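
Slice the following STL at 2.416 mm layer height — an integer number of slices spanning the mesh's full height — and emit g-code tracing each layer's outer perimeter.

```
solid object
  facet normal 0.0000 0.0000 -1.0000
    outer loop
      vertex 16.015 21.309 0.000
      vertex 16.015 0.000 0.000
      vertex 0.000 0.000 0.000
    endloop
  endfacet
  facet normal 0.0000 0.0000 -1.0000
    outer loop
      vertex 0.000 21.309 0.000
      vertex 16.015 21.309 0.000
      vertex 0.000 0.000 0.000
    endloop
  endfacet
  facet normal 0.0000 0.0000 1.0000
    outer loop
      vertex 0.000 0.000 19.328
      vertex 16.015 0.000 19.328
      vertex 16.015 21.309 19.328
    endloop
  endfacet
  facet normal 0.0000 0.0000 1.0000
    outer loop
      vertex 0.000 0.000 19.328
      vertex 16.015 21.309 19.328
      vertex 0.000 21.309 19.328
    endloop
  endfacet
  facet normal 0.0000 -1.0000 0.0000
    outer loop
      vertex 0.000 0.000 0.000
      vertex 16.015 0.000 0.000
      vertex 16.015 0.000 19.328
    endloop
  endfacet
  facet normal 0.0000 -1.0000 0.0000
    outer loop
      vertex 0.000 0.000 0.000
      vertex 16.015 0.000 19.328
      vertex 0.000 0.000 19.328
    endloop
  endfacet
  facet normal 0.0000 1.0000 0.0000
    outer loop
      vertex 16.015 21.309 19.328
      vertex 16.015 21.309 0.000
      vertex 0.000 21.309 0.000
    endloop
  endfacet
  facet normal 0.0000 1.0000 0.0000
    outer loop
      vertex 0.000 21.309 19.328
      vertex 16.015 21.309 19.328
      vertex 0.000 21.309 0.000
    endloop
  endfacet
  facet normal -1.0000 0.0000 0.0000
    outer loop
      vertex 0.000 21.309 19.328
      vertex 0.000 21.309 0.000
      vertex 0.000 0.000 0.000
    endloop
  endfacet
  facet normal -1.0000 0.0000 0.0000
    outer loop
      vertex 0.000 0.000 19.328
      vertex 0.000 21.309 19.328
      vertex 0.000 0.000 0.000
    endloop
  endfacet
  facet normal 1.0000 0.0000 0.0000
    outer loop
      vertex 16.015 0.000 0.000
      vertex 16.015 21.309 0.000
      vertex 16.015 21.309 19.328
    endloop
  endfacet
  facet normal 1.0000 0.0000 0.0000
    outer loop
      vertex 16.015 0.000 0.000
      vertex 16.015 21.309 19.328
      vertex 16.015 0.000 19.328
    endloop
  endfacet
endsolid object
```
; perimeter-only toolpath
G21 ; units = mm
G90 ; absolute positioning
G28 ; home
; layer 1
G0 Z2.416
G0 X0.000 Y0.000
G1 X16.015 Y0.000
G1 X16.015 Y21.309
G1 X0.000 Y21.309
G1 X0.000 Y0.000
; layer 2
G0 Z4.832
G0 X0.000 Y0.000
G1 X16.015 Y0.000
G1 X16.015 Y21.309
G1 X0.000 Y21.309
G1 X0.000 Y0.000
; layer 3
G0 Z7.248
G0 X0.000 Y0.000
G1 X16.015 Y0.000
G1 X16.015 Y21.309
G1 X0.000 Y21.309
G1 X0.000 Y0.000
; layer 4
G0 Z9.664
G0 X0.000 Y0.000
G1 X16.015 Y0.000
G1 X16.015 Y21.309
G1 X0.000 Y21.309
G1 X0.000 Y0.000
; layer 5
G0 Z12.080
G0 X0.000 Y0.000
G1 X16.015 Y0.000
G1 X16.015 Y21.309
G1 X0.000 Y21.309
G1 X0.000 Y0.000
; layer 6
G0 Z14.496
G0 X0.000 Y0.000
G1 X16.015 Y0.000
G1 X16.015 Y21.309
G1 X0.000 Y21.309
G1 X0.000 Y0.000
; layer 7
G0 Z16.912
G0 X0.000 Y0.000
G1 X16.015 Y0.000
G1 X16.015 Y21.309
G1 X0.000 Y21.309
G1 X0.000 Y0.000
; layer 8
G0 Z19.328
G0 X0.000 Y0.000
G1 X16.015 Y0.000
G1 X16.015 Y21.309
G1 X0.000 Y21.309
G1 X0.000 Y0.000
M2 ; end

The solid is a rectangular box, roughly 16 × 21.3 mm footprint and 19.3 mm tall. Slicing at Δz = 2.416 mm — 8 equal slices spanning the solid's height, so layer i sits at z = i·h/8 — gives 8 non-empty perimeters. Each is a 4-segment closed polygon; G0 lifts to the layer z and rapids to the start vertex, then G1 traces the edges.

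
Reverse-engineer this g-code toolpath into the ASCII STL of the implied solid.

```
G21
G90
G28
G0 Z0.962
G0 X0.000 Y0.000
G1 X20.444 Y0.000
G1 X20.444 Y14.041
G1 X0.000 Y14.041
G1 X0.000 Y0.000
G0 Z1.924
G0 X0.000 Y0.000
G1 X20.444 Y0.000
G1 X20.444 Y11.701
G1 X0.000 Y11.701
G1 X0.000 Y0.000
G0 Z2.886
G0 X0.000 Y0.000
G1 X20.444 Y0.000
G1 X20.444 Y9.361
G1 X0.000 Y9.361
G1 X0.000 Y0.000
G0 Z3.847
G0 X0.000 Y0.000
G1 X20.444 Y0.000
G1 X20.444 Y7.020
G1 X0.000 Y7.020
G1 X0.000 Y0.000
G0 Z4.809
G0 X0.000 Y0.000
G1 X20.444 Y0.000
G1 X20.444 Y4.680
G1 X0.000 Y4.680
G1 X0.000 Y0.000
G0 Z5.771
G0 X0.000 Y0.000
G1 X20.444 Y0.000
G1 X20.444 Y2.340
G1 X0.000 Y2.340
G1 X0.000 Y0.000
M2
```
solid part
  facet normal 0.0000 0.0000 -1.0000
    outer loop
      vertex 20.444 16.381 0.000
      vertex 20.444 0.000 0.000
      vertex 0.000 0.000 0.000
    endloop
  endfacet
  facet normal 0.0000 0.0000 -1.0000
    outer loop
      vertex 0.000 16.381 0.000
      vertex 20.444 16.381 0.000
      vertex 0.000 0.000 0.000
    endloop
  endfacet
  facet normal 0.0000 -1.0000 0.0000
    outer loop
      vertex 0.000 0.000 0.000
      vertex 20.444 0.000 0.000
      vertex 20.444 0.000 6.733
    endloop
  endfacet
  facet normal 0.0000 -1.0000 0.0000
    outer loop
      vertex 0.000 0.000 0.000
      vertex 20.444 0.000 6.733
      vertex 0.000 0.000 6.733
    endloop
  endfacet
  facet normal 0.0000 0.3802 0.9249
    outer loop
      vertex 0.000 0.000 6.733
      vertex 20.444 0.000 6.733
      vertex 20.444 16.381 0.000
    endloop
  endfacet
  facet normal 0.0000 0.3802 0.9249
    outer loop
      vertex 0.000 0.000 6.733
      vertex 20.444 16.381 0.000
      vertex 0.000 16.381 0.000
    endloop
  endfacet
  facet normal -1.0000 0.0000 0.0000
    outer loop
      vertex 0.000 0.000 6.733
      vertex 0.000 16.381 0.000
      vertex 0.000 0.000 0.000
    endloop
  endfacet
  facet normal 1.0000 0.0000 0.0000
    outer loop
      vertex 20.444 0.000 0.000
      vertex 20.444 16.381 0.000
      vertex 20.444 0.000 6.733
    endloop
  endfacet
endsolid part

The G0 Z moves step by Δz≈0.962 mm. The G1 loops shrink linearly with z, so the solid tapers from its base footprint up to z≈6.73. Closing with a flat bottom cap and the tapered top and triangulating gives 8 facets — a wedge (ramp): 20.4 × 16.4 mm base, rising to 6.73 mm along the y=0 edge and sloping linearly to z=0 at y=16.4.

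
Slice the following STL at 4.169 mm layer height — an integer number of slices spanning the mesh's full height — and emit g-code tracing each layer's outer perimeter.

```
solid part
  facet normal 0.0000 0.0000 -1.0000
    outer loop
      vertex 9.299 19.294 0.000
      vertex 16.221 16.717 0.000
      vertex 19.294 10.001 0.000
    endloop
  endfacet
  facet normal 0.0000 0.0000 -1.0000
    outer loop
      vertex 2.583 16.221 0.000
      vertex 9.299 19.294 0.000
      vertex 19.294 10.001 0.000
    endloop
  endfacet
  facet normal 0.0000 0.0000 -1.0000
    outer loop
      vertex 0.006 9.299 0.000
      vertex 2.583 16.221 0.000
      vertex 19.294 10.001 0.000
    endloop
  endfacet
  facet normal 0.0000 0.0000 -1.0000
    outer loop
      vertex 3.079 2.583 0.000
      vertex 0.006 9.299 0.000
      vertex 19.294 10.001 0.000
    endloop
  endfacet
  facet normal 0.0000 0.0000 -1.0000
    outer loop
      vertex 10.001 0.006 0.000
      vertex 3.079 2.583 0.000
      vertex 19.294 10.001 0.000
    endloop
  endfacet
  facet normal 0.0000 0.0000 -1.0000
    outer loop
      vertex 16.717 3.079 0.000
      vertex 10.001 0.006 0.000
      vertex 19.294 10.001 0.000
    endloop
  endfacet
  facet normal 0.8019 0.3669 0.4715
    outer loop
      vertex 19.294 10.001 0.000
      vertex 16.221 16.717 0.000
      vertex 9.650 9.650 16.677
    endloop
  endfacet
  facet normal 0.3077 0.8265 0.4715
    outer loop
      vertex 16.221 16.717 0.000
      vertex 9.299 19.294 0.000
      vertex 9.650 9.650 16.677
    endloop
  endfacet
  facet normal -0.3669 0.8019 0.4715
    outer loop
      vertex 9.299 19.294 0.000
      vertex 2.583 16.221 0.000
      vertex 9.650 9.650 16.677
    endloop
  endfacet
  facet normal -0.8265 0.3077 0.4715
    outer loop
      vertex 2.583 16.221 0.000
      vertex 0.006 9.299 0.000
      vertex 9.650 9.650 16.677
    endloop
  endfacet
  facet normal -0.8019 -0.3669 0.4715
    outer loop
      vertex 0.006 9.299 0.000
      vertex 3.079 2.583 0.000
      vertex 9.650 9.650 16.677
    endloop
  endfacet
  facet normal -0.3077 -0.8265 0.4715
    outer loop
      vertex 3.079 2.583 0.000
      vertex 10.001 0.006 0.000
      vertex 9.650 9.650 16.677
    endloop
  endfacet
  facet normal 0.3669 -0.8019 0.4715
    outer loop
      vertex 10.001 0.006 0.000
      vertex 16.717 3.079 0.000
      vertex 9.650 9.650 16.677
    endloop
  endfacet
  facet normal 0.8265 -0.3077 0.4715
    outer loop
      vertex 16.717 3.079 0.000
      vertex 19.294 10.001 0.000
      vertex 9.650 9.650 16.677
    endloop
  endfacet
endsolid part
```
; perimeter-only toolpath
G21 ; units = mm
G90 ; absolute positioning
G28 ; home
; layer 1
G0 Z4.169
G0 X16.883 Y9.913
G1 X14.578 Y14.950
G1 X9.387 Y16.883
G1 X4.350 Y14.578
G1 X2.417 Y9.387
G1 X4.722 Y4.350
G1 X9.913 Y2.417
G1 X14.950 Y4.722
G1 X16.883 Y9.913
; layer 2
G0 Z8.338
G0 X14.472 Y9.825
G1 X12.936 Y13.183
G1 X9.474 Y14.472
G1 X6.117 Y12.936
G1 X4.828 Y9.474
G1 X6.365 Y6.117
G1 X9.825 Y4.828
G1 X13.183 Y6.365
G1 X14.472 Y9.825
; layer 3
G0 Z12.508
G0 X12.061 Y9.738
G1 X11.293 Y11.417
G1 X9.562 Y12.061
G1 X7.883 Y11.293
G1 X7.239 Y9.562
G1 X8.007 Y7.883
G1 X9.738 Y7.239
G1 X11.417 Y8.007
G1 X12.061 Y9.738
M2 ; end

The solid is a regular 8-sided pyramid, base circumscribed radius ≈ 9.65 mm, apex at z ≈ 16.7 mm. Slicing at Δz = 4.169 mm — 4 equal slices spanning the solid's height, so layer i sits at z = i·h/4 — gives 3 non-empty perimeters. Each is a 8-segment closed polygon; G0 lifts to the layer z and rapids to the start vertex, then G1 traces the edges. The cross-section shrinks linearly with z (the slice at the apex is degenerate and omitted).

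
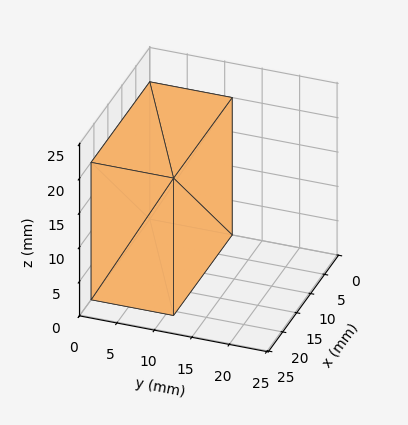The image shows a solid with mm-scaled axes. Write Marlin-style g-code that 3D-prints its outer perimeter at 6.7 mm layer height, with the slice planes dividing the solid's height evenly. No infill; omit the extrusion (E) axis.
Reading the render: the shape is a rectangular box, roughly 21 × 11 mm footprint and 20 mm tall (dimensions read to the nearest mm from the axis ticks). For the g-code, the solid's height is divided into equal slices at the stated Δz and each level perimeter traced with G1 moves after a G0 lift.

; perimeter-only toolpath
G21 ; units = mm
G90 ; absolute positioning
G28 ; home
; layer 1
G0 Z6.7
G0 X0.0 Y0.0
G1 X21.0 Y0.0
G1 X21.0 Y11.0
G1 X0.0 Y11.0
G1 X0.0 Y0.0
; layer 2
G0 Z13.3
G0 X0.0 Y0.0
G1 X21.0 Y0.0
G1 X21.0 Y11.0
G1 X0.0 Y11.0
G1 X0.0 Y0.0
; layer 3
G0 Z20.0
G0 X0.0 Y0.0
G1 X21.0 Y0.0
G1 X21.0 Y11.0
G1 X0.0 Y11.0
G1 X0.0 Y0.0
M2 ; end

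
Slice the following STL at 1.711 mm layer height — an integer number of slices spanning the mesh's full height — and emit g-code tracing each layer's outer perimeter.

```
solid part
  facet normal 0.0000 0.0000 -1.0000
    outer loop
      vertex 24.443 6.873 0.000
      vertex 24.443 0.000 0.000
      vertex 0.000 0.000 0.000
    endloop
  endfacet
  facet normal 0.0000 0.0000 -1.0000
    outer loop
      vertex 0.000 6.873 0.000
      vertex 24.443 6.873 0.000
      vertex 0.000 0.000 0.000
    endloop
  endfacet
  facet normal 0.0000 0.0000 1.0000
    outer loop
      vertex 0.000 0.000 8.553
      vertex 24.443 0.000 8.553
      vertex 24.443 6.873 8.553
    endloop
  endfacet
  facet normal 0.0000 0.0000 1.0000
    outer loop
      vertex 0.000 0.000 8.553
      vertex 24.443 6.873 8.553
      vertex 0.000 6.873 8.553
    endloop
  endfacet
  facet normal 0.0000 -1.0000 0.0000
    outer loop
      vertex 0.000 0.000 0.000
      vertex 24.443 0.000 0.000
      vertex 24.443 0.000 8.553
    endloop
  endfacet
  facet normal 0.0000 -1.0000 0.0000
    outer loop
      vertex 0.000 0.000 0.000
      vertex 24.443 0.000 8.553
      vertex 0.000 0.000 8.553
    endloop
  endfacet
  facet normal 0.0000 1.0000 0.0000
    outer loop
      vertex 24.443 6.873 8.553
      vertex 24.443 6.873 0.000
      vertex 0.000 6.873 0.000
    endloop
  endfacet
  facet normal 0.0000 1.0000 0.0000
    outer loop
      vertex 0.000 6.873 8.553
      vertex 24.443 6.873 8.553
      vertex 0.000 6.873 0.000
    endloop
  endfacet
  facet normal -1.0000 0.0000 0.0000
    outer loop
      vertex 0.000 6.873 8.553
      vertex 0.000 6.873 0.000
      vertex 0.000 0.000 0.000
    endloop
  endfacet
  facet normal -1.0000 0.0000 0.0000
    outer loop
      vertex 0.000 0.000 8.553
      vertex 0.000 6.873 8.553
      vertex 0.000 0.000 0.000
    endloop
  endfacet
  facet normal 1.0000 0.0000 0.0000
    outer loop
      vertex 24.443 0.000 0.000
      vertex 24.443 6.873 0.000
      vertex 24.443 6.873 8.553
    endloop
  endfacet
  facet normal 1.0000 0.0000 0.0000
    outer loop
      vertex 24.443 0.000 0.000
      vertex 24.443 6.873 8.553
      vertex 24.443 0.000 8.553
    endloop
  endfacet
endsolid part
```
; perimeter-only toolpath
G21 ; units = mm
G90 ; absolute positioning
G28 ; home
; layer 1
G0 Z1.711
G0 X0.000 Y0.000
G1 X24.443 Y0.000
G1 X24.443 Y6.873
G1 X0.000 Y6.873
G1 X0.000 Y0.000
; layer 2
G0 Z3.421
G0 X0.000 Y0.000
G1 X24.443 Y0.000
G1 X24.443 Y6.873
G1 X0.000 Y6.873
G1 X0.000 Y0.000
; layer 3
G0 Z5.132
G0 X0.000 Y0.000
G1 X24.443 Y0.000
G1 X24.443 Y6.873
G1 X0.000 Y6.873
G1 X0.000 Y0.000
; layer 4
G0 Z6.842
G0 X0.000 Y0.000
G1 X24.443 Y0.000
G1 X24.443 Y6.873
G1 X0.000 Y6.873
G1 X0.000 Y0.000
; layer 5
G0 Z8.553
G0 X0.000 Y0.000
G1 X24.443 Y0.000
G1 X24.443 Y6.873
G1 X0.000 Y6.873
G1 X0.000 Y0.000
M2 ; end

The solid is a rectangular box, roughly 24.4 × 6.87 mm footprint and 8.55 mm tall. Slicing at Δz = 1.711 mm — 5 equal slices spanning the solid's height, so layer i sits at z = i·h/5 — gives 5 non-empty perimeters. Each is a 4-segment closed polygon; G0 lifts to the layer z and rapids to the start vertex, then G1 traces the edges.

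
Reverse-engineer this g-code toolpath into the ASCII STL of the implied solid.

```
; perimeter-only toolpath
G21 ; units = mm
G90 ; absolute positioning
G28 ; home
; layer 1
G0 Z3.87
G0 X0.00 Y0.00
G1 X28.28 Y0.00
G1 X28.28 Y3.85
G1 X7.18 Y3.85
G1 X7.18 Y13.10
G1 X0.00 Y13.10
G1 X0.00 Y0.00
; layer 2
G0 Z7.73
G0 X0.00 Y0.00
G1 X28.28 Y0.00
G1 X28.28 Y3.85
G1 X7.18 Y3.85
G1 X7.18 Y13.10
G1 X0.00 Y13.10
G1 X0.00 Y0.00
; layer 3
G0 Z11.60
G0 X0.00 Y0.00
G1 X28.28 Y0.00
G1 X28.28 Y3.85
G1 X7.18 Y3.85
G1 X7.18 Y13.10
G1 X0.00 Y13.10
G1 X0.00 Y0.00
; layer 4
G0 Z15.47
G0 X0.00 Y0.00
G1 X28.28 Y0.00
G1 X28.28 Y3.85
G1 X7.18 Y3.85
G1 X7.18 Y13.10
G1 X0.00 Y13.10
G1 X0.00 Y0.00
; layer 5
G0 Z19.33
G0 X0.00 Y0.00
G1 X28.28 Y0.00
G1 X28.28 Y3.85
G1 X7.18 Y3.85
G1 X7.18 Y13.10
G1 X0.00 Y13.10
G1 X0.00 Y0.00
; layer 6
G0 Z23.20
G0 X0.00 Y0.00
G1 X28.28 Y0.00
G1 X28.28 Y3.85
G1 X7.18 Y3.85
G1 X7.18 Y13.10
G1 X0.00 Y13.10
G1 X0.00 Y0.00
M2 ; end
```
solid part
  facet normal 0.0000 0.0000 -1.0000
    outer loop
      vertex 28.28 3.85 0.00
      vertex 28.28 0.00 0.00
      vertex 0.00 0.00 0.00
    endloop
  endfacet
  facet normal 0.0000 0.0000 -1.0000
    outer loop
      vertex 7.18 3.85 0.00
      vertex 28.28 3.85 0.00
      vertex 0.00 0.00 0.00
    endloop
  endfacet
  facet normal 0.0000 0.0000 -1.0000
    outer loop
      vertex 7.18 13.10 0.00
      vertex 7.18 3.85 0.00
      vertex 0.00 0.00 0.00
    endloop
  endfacet
  facet normal 0.0000 0.0000 -1.0000
    outer loop
      vertex 0.00 13.10 0.00
      vertex 7.18 13.10 0.00
      vertex 0.00 0.00 0.00
    endloop
  endfacet
  facet normal 0.0000 0.0000 1.0000
    outer loop
      vertex 0.00 0.00 23.20
      vertex 28.28 0.00 23.20
      vertex 28.28 3.85 23.20
    endloop
  endfacet
  facet normal 0.0000 0.0000 1.0000
    outer loop
      vertex 0.00 0.00 23.20
      vertex 28.28 3.85 23.20
      vertex 7.18 3.85 23.20
    endloop
  endfacet
  facet normal 0.0000 0.0000 1.0000
    outer loop
      vertex 0.00 0.00 23.20
      vertex 7.18 3.85 23.20
      vertex 7.18 13.10 23.20
    endloop
  endfacet
  facet normal 0.0000 0.0000 1.0000
    outer loop
      vertex 0.00 0.00 23.20
      vertex 7.18 13.10 23.20
      vertex 0.00 13.10 23.20
    endloop
  endfacet
  facet normal 0.0000 -1.0000 0.0000
    outer loop
      vertex 0.00 0.00 0.00
      vertex 28.28 0.00 0.00
      vertex 28.28 0.00 23.20
    endloop
  endfacet
  facet normal 0.0000 -1.0000 0.0000
    outer loop
      vertex 0.00 0.00 0.00
      vertex 28.28 0.00 23.20
      vertex 0.00 0.00 23.20
    endloop
  endfacet
  facet normal 1.0000 0.0000 0.0000
    outer loop
      vertex 28.28 0.00 0.00
      vertex 28.28 3.85 0.00
      vertex 28.28 3.85 23.20
    endloop
  endfacet
  facet normal 1.0000 0.0000 0.0000
    outer loop
      vertex 28.28 0.00 0.00
      vertex 28.28 3.85 23.20
      vertex 28.28 0.00 23.20
    endloop
  endfacet
  facet normal 0.0000 1.0000 0.0000
    outer loop
      vertex 28.28 3.85 0.00
      vertex 7.18 3.85 0.00
      vertex 7.18 3.85 23.20
    endloop
  endfacet
  facet normal 0.0000 1.0000 0.0000
    outer loop
      vertex 28.28 3.85 0.00
      vertex 7.18 3.85 23.20
      vertex 28.28 3.85 23.20
    endloop
  endfacet
  facet normal 1.0000 0.0000 0.0000
    outer loop
      vertex 7.18 3.85 0.00
      vertex 7.18 13.10 0.00
      vertex 7.18 13.10 23.20
    endloop
  endfacet
  facet normal 1.0000 0.0000 0.0000
    outer loop
      vertex 7.18 3.85 0.00
      vertex 7.18 13.10 23.20
      vertex 7.18 3.85 23.20
    endloop
  endfacet
  facet normal 0.0000 1.0000 0.0000
    outer loop
      vertex 7.18 13.10 0.00
      vertex 0.00 13.10 0.00
      vertex 0.00 13.10 23.20
    endloop
  endfacet
  facet normal 0.0000 1.0000 0.0000
    outer loop
      vertex 7.18 13.10 0.00
      vertex 0.00 13.10 23.20
      vertex 7.18 13.10 23.20
    endloop
  endfacet
  facet normal -1.0000 0.0000 0.0000
    outer loop
      vertex 0.00 13.10 0.00
      vertex 0.00 0.00 0.00
      vertex 0.00 0.00 23.20
    endloop
  endfacet
  facet normal -1.0000 0.0000 0.0000
    outer loop
      vertex 0.00 13.10 0.00
      vertex 0.00 0.00 23.20
      vertex 0.00 13.10 23.20
    endloop
  endfacet
endsolid part

The G0 Z moves step by Δz≈3.87 mm. Every layer's G1 loop is the same polygon, so the solid is a straight extrusion of it from z=0 to z≈23.2. Closing with flat bottom and top caps and triangulating gives 20 facets — an L-shaped prism: outer 28.3 × 13.1 mm, arm thicknesses ≈ 3.85 mm (horizontal) and 7.18 mm (vertical), extruded 23.2 mm in z.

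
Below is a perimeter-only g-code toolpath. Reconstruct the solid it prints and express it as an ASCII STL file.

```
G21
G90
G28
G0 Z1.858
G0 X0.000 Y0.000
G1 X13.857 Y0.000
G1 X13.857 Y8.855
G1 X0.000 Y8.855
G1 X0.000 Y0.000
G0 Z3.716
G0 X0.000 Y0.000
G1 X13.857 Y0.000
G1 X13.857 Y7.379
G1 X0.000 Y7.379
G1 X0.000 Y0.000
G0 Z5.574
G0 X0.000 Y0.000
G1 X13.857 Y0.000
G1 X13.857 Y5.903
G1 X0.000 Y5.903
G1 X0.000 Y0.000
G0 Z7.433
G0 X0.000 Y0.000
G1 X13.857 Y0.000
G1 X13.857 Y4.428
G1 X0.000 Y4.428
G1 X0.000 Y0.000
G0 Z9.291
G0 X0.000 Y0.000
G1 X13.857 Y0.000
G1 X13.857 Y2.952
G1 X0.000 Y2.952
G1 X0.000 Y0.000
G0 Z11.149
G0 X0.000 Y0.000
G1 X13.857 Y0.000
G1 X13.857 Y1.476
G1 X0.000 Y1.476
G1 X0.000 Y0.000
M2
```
solid part
  facet normal 0.0000 0.0000 -1.0000
    outer loop
      vertex 13.857 10.331 0.000
      vertex 13.857 0.000 0.000
      vertex 0.000 0.000 0.000
    endloop
  endfacet
  facet normal 0.0000 0.0000 -1.0000
    outer loop
      vertex 0.000 10.331 0.000
      vertex 13.857 10.331 0.000
      vertex 0.000 0.000 0.000
    endloop
  endfacet
  facet normal 0.0000 -1.0000 0.0000
    outer loop
      vertex 0.000 0.000 0.000
      vertex 13.857 0.000 0.000
      vertex 13.857 0.000 13.007
    endloop
  endfacet
  facet normal 0.0000 -1.0000 0.0000
    outer loop
      vertex 0.000 0.000 0.000
      vertex 13.857 0.000 13.007
      vertex 0.000 0.000 13.007
    endloop
  endfacet
  facet normal 0.0000 0.7831 0.6220
    outer loop
      vertex 0.000 0.000 13.007
      vertex 13.857 0.000 13.007
      vertex 13.857 10.331 0.000
    endloop
  endfacet
  facet normal 0.0000 0.7831 0.6220
    outer loop
      vertex 0.000 0.000 13.007
      vertex 13.857 10.331 0.000
      vertex 0.000 10.331 0.000
    endloop
  endfacet
  facet normal -1.0000 0.0000 0.0000
    outer loop
      vertex 0.000 0.000 13.007
      vertex 0.000 10.331 0.000
      vertex 0.000 0.000 0.000
    endloop
  endfacet
  facet normal 1.0000 0.0000 0.0000
    outer loop
      vertex 13.857 0.000 0.000
      vertex 13.857 10.331 0.000
      vertex 13.857 0.000 13.007
    endloop
  endfacet
endsolid part

The G0 Z moves step by Δz≈1.858 mm. The G1 loops shrink linearly with z, so the solid tapers from its base footprint up to z≈13. Closing with a flat bottom cap and the tapered top and triangulating gives 8 facets — a wedge (ramp): 13.9 × 10.3 mm base, rising to 13 mm along the y=0 edge and sloping linearly to z=0 at y=10.3.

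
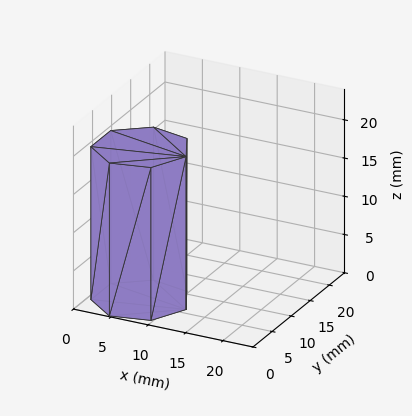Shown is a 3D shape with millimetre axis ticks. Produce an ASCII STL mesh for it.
Reading the render: the shape is a regular 7-sided prism (a cylinder approximated with 7 flat sides), circumscribed radius ≈ 6 mm, height ≈ 20 mm (dimensions read to the nearest mm from the axis ticks). For the STL, each face is triangulated and given an outward normal.

solid part
  facet normal 0.0000 0.0000 -1.0000
    outer loop
      vertex 4.7 11.8 0.0
      vertex 9.7 10.7 0.0
      vertex 12.0 6.0 0.0
    endloop
  endfacet
  facet normal 0.0000 0.0000 -1.0000
    outer loop
      vertex 0.6 8.6 0.0
      vertex 4.7 11.8 0.0
      vertex 12.0 6.0 0.0
    endloop
  endfacet
  facet normal 0.0000 0.0000 -1.0000
    outer loop
      vertex 0.6 3.4 0.0
      vertex 0.6 8.6 0.0
      vertex 12.0 6.0 0.0
    endloop
  endfacet
  facet normal 0.0000 0.0000 -1.0000
    outer loop
      vertex 4.7 0.2 0.0
      vertex 0.6 3.4 0.0
      vertex 12.0 6.0 0.0
    endloop
  endfacet
  facet normal 0.0000 0.0000 -1.0000
    outer loop
      vertex 9.7 1.3 0.0
      vertex 4.7 0.2 0.0
      vertex 12.0 6.0 0.0
    endloop
  endfacet
  facet normal 0.0000 0.0000 1.0000
    outer loop
      vertex 12.0 6.0 20.0
      vertex 9.7 10.7 20.0
      vertex 4.7 11.8 20.0
    endloop
  endfacet
  facet normal 0.0000 0.0000 1.0000
    outer loop
      vertex 12.0 6.0 20.0
      vertex 4.7 11.8 20.0
      vertex 0.6 8.6 20.0
    endloop
  endfacet
  facet normal 0.0000 0.0000 1.0000
    outer loop
      vertex 12.0 6.0 20.0
      vertex 0.6 8.6 20.0
      vertex 0.6 3.4 20.0
    endloop
  endfacet
  facet normal 0.0000 0.0000 1.0000
    outer loop
      vertex 12.0 6.0 20.0
      vertex 0.6 3.4 20.0
      vertex 4.7 0.2 20.0
    endloop
  endfacet
  facet normal 0.0000 0.0000 1.0000
    outer loop
      vertex 12.0 6.0 20.0
      vertex 4.7 0.2 20.0
      vertex 9.7 1.3 20.0
    endloop
  endfacet
  facet normal 0.8982 0.4396 0.0000
    outer loop
      vertex 12.0 6.0 0.0
      vertex 9.7 10.7 0.0
      vertex 9.7 10.7 20.0
    endloop
  endfacet
  facet normal 0.8982 0.4396 0.0000
    outer loop
      vertex 12.0 6.0 0.0
      vertex 9.7 10.7 20.0
      vertex 12.0 6.0 20.0
    endloop
  endfacet
  facet normal 0.2149 0.9766 0.0000
    outer loop
      vertex 9.7 10.7 0.0
      vertex 4.7 11.8 0.0
      vertex 4.7 11.8 20.0
    endloop
  endfacet
  facet normal 0.2149 0.9766 0.0000
    outer loop
      vertex 9.7 10.7 0.0
      vertex 4.7 11.8 20.0
      vertex 9.7 10.7 20.0
    endloop
  endfacet
  facet normal -0.6153 0.7883 0.0000
    outer loop
      vertex 4.7 11.8 0.0
      vertex 0.6 8.6 0.0
      vertex 0.6 8.6 20.0
    endloop
  endfacet
  facet normal -0.6153 0.7883 0.0000
    outer loop
      vertex 4.7 11.8 0.0
      vertex 0.6 8.6 20.0
      vertex 4.7 11.8 20.0
    endloop
  endfacet
  facet normal -1.0000 0.0000 0.0000
    outer loop
      vertex 0.6 8.6 0.0
      vertex 0.6 3.4 0.0
      vertex 0.6 3.4 20.0
    endloop
  endfacet
  facet normal -1.0000 0.0000 0.0000
    outer loop
      vertex 0.6 8.6 0.0
      vertex 0.6 3.4 20.0
      vertex 0.6 8.6 20.0
    endloop
  endfacet
  facet normal -0.6153 -0.7883 0.0000
    outer loop
      vertex 0.6 3.4 0.0
      vertex 4.7 0.2 0.0
      vertex 4.7 0.2 20.0
    endloop
  endfacet
  facet normal -0.6153 -0.7883 0.0000
    outer loop
      vertex 0.6 3.4 0.0
      vertex 4.7 0.2 20.0
      vertex 0.6 3.4 20.0
    endloop
  endfacet
  facet normal 0.2149 -0.9766 0.0000
    outer loop
      vertex 4.7 0.2 0.0
      vertex 9.7 1.3 0.0
      vertex 9.7 1.3 20.0
    endloop
  endfacet
  facet normal 0.2149 -0.9766 0.0000
    outer loop
      vertex 4.7 0.2 0.0
      vertex 9.7 1.3 20.0
      vertex 4.7 0.2 20.0
    endloop
  endfacet
  facet normal 0.8982 -0.4396 0.0000
    outer loop
      vertex 9.7 1.3 0.0
      vertex 12.0 6.0 0.0
      vertex 12.0 6.0 20.0
    endloop
  endfacet
  facet normal 0.8982 -0.4396 0.0000
    outer loop
      vertex 9.7 1.3 0.0
      vertex 12.0 6.0 20.0
      vertex 9.7 1.3 20.0
    endloop
  endfacet
endsolid part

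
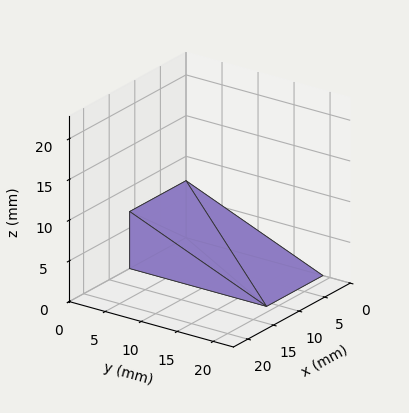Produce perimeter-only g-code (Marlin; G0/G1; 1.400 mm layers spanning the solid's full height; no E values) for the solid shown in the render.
Reading the render: the shape is a wedge (ramp): 11 × 19 mm base, rising to 7 mm along the y=0 edge and sloping linearly to z=0 at y=19 (dimensions read to the nearest mm from the axis ticks). For the g-code, the solid's height is divided into equal slices at the stated Δz and each level perimeter traced with G1 moves after a G0 lift.

; perimeter-only toolpath
G21 ; units = mm
G90 ; absolute positioning
G28 ; home
; layer 1
G0 Z1.400
G0 X0.000 Y0.000
G1 X11.000 Y0.000
G1 X11.000 Y15.200
G1 X0.000 Y15.200
G1 X0.000 Y0.000
; layer 2
G0 Z2.800
G0 X0.000 Y0.000
G1 X11.000 Y0.000
G1 X11.000 Y11.400
G1 X0.000 Y11.400
G1 X0.000 Y0.000
; layer 3
G0 Z4.200
G0 X0.000 Y0.000
G1 X11.000 Y0.000
G1 X11.000 Y7.600
G1 X0.000 Y7.600
G1 X0.000 Y0.000
; layer 4
G0 Z5.600
G0 X0.000 Y0.000
G1 X11.000 Y0.000
G1 X11.000 Y3.800
G1 X0.000 Y3.800
G1 X0.000 Y0.000
M2 ; end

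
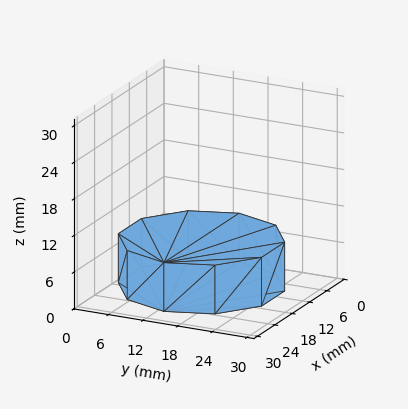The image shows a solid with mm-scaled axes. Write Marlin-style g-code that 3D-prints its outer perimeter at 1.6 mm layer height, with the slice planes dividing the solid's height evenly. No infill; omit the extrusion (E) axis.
Reading the render: the shape is a regular 10-sided prism (a cylinder approximated with 10 flat sides), circumscribed radius ≈ 13 mm, height ≈ 8 mm (dimensions read to the nearest mm from the axis ticks). For the g-code, the solid's height is divided into equal slices at the stated Δz and each level perimeter traced with G1 moves after a G0 lift.

; perimeter-only toolpath
G21 ; units = mm
G90 ; absolute positioning
G28 ; home
; layer 1
G0 Z1.6
G0 X26.0 Y13.0
G1 X23.5 Y20.6
G1 X17.0 Y25.4
G1 X9.0 Y25.4
G1 X2.5 Y20.6
G1 X0.0 Y13.0
G1 X2.5 Y5.4
G1 X9.0 Y0.6
G1 X17.0 Y0.6
G1 X23.5 Y5.4
G1 X26.0 Y13.0
; layer 2
G0 Z3.2
G0 X26.0 Y13.0
G1 X23.5 Y20.6
G1 X17.0 Y25.4
G1 X9.0 Y25.4
G1 X2.5 Y20.6
G1 X0.0 Y13.0
G1 X2.5 Y5.4
G1 X9.0 Y0.6
G1 X17.0 Y0.6
G1 X23.5 Y5.4
G1 X26.0 Y13.0
; layer 3
G0 Z4.8
G0 X26.0 Y13.0
G1 X23.5 Y20.6
G1 X17.0 Y25.4
G1 X9.0 Y25.4
G1 X2.5 Y20.6
G1 X0.0 Y13.0
G1 X2.5 Y5.4
G1 X9.0 Y0.6
G1 X17.0 Y0.6
G1 X23.5 Y5.4
G1 X26.0 Y13.0
; layer 4
G0 Z6.4
G0 X26.0 Y13.0
G1 X23.5 Y20.6
G1 X17.0 Y25.4
G1 X9.0 Y25.4
G1 X2.5 Y20.6
G1 X0.0 Y13.0
G1 X2.5 Y5.4
G1 X9.0 Y0.6
G1 X17.0 Y0.6
G1 X23.5 Y5.4
G1 X26.0 Y13.0
; layer 5
G0 Z8.0
G0 X26.0 Y13.0
G1 X23.5 Y20.6
G1 X17.0 Y25.4
G1 X9.0 Y25.4
G1 X2.5 Y20.6
G1 X0.0 Y13.0
G1 X2.5 Y5.4
G1 X9.0 Y0.6
G1 X17.0 Y0.6
G1 X23.5 Y5.4
G1 X26.0 Y13.0
M2 ; end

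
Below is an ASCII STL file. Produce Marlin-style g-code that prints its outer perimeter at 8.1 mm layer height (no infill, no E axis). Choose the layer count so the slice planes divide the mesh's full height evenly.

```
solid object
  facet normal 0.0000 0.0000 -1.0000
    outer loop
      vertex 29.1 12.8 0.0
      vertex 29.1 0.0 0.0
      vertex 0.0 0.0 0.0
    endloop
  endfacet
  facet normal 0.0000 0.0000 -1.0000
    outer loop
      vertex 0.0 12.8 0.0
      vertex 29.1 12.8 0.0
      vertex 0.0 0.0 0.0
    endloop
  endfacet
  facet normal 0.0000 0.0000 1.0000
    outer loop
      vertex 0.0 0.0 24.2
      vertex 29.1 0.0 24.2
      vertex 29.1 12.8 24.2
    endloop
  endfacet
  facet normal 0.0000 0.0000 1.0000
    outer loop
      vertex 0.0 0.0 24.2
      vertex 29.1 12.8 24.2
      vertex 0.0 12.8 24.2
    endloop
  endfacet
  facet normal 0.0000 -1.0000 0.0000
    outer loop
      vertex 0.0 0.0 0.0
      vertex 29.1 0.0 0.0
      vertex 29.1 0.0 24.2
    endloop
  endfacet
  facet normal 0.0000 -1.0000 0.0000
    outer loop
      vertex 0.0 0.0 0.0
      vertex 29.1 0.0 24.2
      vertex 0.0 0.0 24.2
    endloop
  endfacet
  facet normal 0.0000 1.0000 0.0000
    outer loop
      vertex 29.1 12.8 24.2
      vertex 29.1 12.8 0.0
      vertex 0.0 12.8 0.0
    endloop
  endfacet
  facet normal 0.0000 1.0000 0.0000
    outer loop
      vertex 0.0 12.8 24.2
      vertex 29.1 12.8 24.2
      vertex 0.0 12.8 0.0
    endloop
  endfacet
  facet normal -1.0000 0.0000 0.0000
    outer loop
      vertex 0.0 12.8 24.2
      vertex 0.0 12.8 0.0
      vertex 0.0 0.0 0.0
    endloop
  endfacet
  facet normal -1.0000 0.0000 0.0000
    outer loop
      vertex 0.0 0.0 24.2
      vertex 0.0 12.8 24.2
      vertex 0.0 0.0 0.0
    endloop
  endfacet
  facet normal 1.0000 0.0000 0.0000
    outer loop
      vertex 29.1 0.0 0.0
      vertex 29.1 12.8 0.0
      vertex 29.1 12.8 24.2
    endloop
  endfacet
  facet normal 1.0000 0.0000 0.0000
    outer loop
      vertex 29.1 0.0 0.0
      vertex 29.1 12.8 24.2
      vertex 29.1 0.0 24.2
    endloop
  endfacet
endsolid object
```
; perimeter-only toolpath
G21 ; units = mm
G90 ; absolute positioning
G28 ; home
; layer 1
G0 Z8.1
G0 X0.0 Y0.0
G1 X29.1 Y0.0
G1 X29.1 Y12.8
G1 X0.0 Y12.8
G1 X0.0 Y0.0
; layer 2
G0 Z16.1
G0 X0.0 Y0.0
G1 X29.1 Y0.0
G1 X29.1 Y12.8
G1 X0.0 Y12.8
G1 X0.0 Y0.0
; layer 3
G0 Z24.2
G0 X0.0 Y0.0
G1 X29.1 Y0.0
G1 X29.1 Y12.8
G1 X0.0 Y12.8
G1 X0.0 Y0.0
M2 ; end

The solid is a rectangular box, roughly 29.1 × 12.8 mm footprint and 24.2 mm tall. Slicing at Δz = 8.1 mm — 3 equal slices spanning the solid's height, so layer i sits at z = i·h/3 — gives 3 non-empty perimeters. Each is a 4-segment closed polygon; G0 lifts to the layer z and rapids to the start vertex, then G1 traces the edges.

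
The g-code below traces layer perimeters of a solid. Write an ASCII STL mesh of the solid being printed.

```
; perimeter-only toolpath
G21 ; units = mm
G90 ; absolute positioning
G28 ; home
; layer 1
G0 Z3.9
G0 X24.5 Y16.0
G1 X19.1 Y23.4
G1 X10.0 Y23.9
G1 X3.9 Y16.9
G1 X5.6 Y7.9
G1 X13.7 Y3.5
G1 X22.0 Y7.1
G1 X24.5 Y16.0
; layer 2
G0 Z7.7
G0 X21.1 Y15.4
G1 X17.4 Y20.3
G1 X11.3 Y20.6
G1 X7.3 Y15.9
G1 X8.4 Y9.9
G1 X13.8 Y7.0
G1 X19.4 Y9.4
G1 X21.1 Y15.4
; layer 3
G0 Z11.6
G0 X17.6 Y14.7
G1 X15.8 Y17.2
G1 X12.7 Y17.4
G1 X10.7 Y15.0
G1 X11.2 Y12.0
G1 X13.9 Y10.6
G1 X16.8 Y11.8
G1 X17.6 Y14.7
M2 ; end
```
solid part
  facet normal 0.0000 0.0000 -1.0000
    outer loop
      vertex 8.6 27.1 0.0
      vertex 20.8 26.5 0.0
      vertex 28.0 16.6 0.0
    endloop
  endfacet
  facet normal 0.0000 0.0000 -1.0000
    outer loop
      vertex 0.5 17.8 0.0
      vertex 8.6 27.1 0.0
      vertex 28.0 16.6 0.0
    endloop
  endfacet
  facet normal 0.0000 0.0000 -1.0000
    outer loop
      vertex 2.7 5.8 0.0
      vertex 0.5 17.8 0.0
      vertex 28.0 16.6 0.0
    endloop
  endfacet
  facet normal 0.0000 0.0000 -1.0000
    outer loop
      vertex 13.5 0.0 0.0
      vertex 2.7 5.8 0.0
      vertex 28.0 16.6 0.0
    endloop
  endfacet
  facet normal 0.0000 0.0000 -1.0000
    outer loop
      vertex 24.7 4.8 0.0
      vertex 13.5 0.0 0.0
      vertex 28.0 16.6 0.0
    endloop
  endfacet
  facet normal 0.6237 0.4536 0.6366
    outer loop
      vertex 28.0 16.6 0.0
      vertex 20.8 26.5 0.0
      vertex 14.1 14.1 15.4
    endloop
  endfacet
  facet normal 0.0379 0.7702 0.6367
    outer loop
      vertex 20.8 26.5 0.0
      vertex 8.6 27.1 0.0
      vertex 14.1 14.1 15.4
    endloop
  endfacet
  facet normal -0.5820 0.5069 0.6358
    outer loop
      vertex 8.6 27.1 0.0
      vertex 0.5 17.8 0.0
      vertex 14.1 14.1 15.4
    endloop
  endfacet
  facet normal -0.7586 -0.1391 0.6365
    outer loop
      vertex 0.5 17.8 0.0
      vertex 2.7 5.8 0.0
      vertex 14.1 14.1 15.4
    endloop
  endfacet
  facet normal -0.3649 -0.6796 0.6364
    outer loop
      vertex 2.7 5.8 0.0
      vertex 13.5 0.0 0.0
      vertex 14.1 14.1 15.4
    endloop
  endfacet
  facet normal 0.3037 -0.7086 0.6369
    outer loop
      vertex 13.5 0.0 0.0
      vertex 24.7 4.8 0.0
      vertex 14.1 14.1 15.4
    endloop
  endfacet
  facet normal 0.7427 -0.2077 0.6366
    outer loop
      vertex 24.7 4.8 0.0
      vertex 28.0 16.6 0.0
      vertex 14.1 14.1 15.4
    endloop
  endfacet
endsolid part

The G0 Z moves step by Δz≈3.9 mm. The G1 loops shrink linearly with z, so the solid tapers from its base footprint up to z≈15.4. Closing with a flat bottom cap and the tapered top and triangulating gives 12 facets — a regular 7-sided pyramid, base circumscribed radius ≈ 14.1 mm, apex at z ≈ 15.4 mm.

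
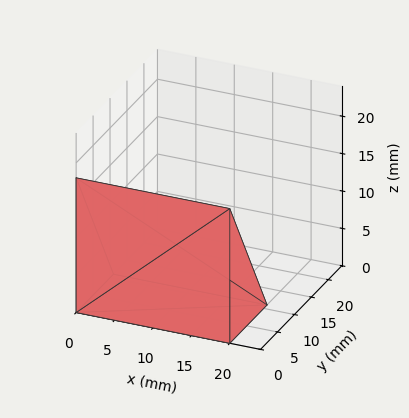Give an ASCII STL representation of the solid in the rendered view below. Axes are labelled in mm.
Reading the render: the shape is a wedge (ramp): 20 × 11 mm base, rising to 18 mm along the y=0 edge and sloping linearly to z=0 at y=11 (dimensions read to the nearest mm from the axis ticks). For the STL, each face is triangulated and given an outward normal.

solid part
  facet normal 0.0000 0.0000 -1.0000
    outer loop
      vertex 20.000 11.000 0.000
      vertex 20.000 0.000 0.000
      vertex 0.000 0.000 0.000
    endloop
  endfacet
  facet normal 0.0000 0.0000 -1.0000
    outer loop
      vertex 0.000 11.000 0.000
      vertex 20.000 11.000 0.000
      vertex 0.000 0.000 0.000
    endloop
  endfacet
  facet normal 0.0000 -1.0000 0.0000
    outer loop
      vertex 0.000 0.000 0.000
      vertex 20.000 0.000 0.000
      vertex 20.000 0.000 18.000
    endloop
  endfacet
  facet normal 0.0000 -1.0000 0.0000
    outer loop
      vertex 0.000 0.000 0.000
      vertex 20.000 0.000 18.000
      vertex 0.000 0.000 18.000
    endloop
  endfacet
  facet normal 0.0000 0.8533 0.5215
    outer loop
      vertex 0.000 0.000 18.000
      vertex 20.000 0.000 18.000
      vertex 20.000 11.000 0.000
    endloop
  endfacet
  facet normal 0.0000 0.8533 0.5215
    outer loop
      vertex 0.000 0.000 18.000
      vertex 20.000 11.000 0.000
      vertex 0.000 11.000 0.000
    endloop
  endfacet
  facet normal -1.0000 0.0000 0.0000
    outer loop
      vertex 0.000 0.000 18.000
      vertex 0.000 11.000 0.000
      vertex 0.000 0.000 0.000
    endloop
  endfacet
  facet normal 1.0000 0.0000 0.0000
    outer loop
      vertex 20.000 0.000 0.000
      vertex 20.000 11.000 0.000
      vertex 20.000 0.000 18.000
    endloop
  endfacet
endsolid part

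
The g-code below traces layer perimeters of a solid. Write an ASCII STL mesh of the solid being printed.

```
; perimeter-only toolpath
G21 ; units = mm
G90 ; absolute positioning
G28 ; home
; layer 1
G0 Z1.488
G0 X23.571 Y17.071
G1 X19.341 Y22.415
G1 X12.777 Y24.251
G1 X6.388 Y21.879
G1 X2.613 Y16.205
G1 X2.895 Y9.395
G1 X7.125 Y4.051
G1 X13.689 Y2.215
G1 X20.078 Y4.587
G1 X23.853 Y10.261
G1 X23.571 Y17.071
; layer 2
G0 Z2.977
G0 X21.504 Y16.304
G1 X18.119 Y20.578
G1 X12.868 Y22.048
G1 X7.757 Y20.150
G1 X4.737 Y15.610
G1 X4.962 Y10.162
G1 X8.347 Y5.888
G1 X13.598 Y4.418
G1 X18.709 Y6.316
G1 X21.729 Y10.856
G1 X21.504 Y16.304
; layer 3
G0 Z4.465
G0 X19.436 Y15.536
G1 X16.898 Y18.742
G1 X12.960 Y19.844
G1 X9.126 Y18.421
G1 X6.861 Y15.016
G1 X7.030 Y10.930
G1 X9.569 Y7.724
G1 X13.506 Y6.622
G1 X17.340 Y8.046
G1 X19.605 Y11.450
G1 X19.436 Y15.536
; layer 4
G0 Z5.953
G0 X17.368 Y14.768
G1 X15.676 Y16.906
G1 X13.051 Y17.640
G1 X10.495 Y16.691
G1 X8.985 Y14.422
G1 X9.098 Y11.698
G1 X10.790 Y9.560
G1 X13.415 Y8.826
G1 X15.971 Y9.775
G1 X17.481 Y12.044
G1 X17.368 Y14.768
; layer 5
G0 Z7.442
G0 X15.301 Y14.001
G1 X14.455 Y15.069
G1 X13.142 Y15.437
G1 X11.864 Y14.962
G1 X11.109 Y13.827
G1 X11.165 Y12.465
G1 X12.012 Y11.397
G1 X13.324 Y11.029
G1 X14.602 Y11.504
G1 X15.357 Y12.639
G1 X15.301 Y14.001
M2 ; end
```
solid part
  facet normal 0.0000 0.0000 -1.0000
    outer loop
      vertex 12.686 26.455 0.000
      vertex 20.562 24.251 0.000
      vertex 25.639 17.839 0.000
    endloop
  endfacet
  facet normal 0.0000 0.0000 -1.0000
    outer loop
      vertex 5.019 23.608 0.000
      vertex 12.686 26.455 0.000
      vertex 25.639 17.839 0.000
    endloop
  endfacet
  facet normal 0.0000 0.0000 -1.0000
    outer loop
      vertex 0.489 16.799 0.000
      vertex 5.019 23.608 0.000
      vertex 25.639 17.839 0.000
    endloop
  endfacet
  facet normal 0.0000 0.0000 -1.0000
    outer loop
      vertex 0.827 8.627 0.000
      vertex 0.489 16.799 0.000
      vertex 25.639 17.839 0.000
    endloop
  endfacet
  facet normal 0.0000 0.0000 -1.0000
    outer loop
      vertex 5.904 2.215 0.000
      vertex 0.827 8.627 0.000
      vertex 25.639 17.839 0.000
    endloop
  endfacet
  facet normal 0.0000 0.0000 -1.0000
    outer loop
      vertex 13.780 0.011 0.000
      vertex 5.904 2.215 0.000
      vertex 25.639 17.839 0.000
    endloop
  endfacet
  facet normal 0.0000 0.0000 -1.0000
    outer loop
      vertex 21.447 2.858 0.000
      vertex 13.780 0.011 0.000
      vertex 25.639 17.839 0.000
    endloop
  endfacet
  facet normal 0.0000 0.0000 -1.0000
    outer loop
      vertex 25.977 9.667 0.000
      vertex 21.447 2.858 0.000
      vertex 25.639 17.839 0.000
    endloop
  endfacet
  facet normal 0.4537 0.3592 0.8156
    outer loop
      vertex 25.639 17.839 0.000
      vertex 20.562 24.251 0.000
      vertex 13.233 13.233 8.930
    endloop
  endfacet
  facet normal 0.1559 0.5573 0.8156
    outer loop
      vertex 20.562 24.251 0.000
      vertex 12.686 26.455 0.000
      vertex 13.233 13.233 8.930
    endloop
  endfacet
  facet normal -0.2014 0.5425 0.8156
    outer loop
      vertex 12.686 26.455 0.000
      vertex 5.019 23.608 0.000
      vertex 13.233 13.233 8.930
    endloop
  endfacet
  facet normal -0.4818 0.3205 0.8156
    outer loop
      vertex 5.019 23.608 0.000
      vertex 0.489 16.799 0.000
      vertex 13.233 13.233 8.930
    endloop
  endfacet
  facet normal -0.5782 -0.0239 0.8156
    outer loop
      vertex 0.489 16.799 0.000
      vertex 0.827 8.627 0.000
      vertex 13.233 13.233 8.930
    endloop
  endfacet
  facet normal -0.4537 -0.3592 0.8156
    outer loop
      vertex 0.827 8.627 0.000
      vertex 5.904 2.215 0.000
      vertex 13.233 13.233 8.930
    endloop
  endfacet
  facet normal -0.1559 -0.5573 0.8156
    outer loop
      vertex 5.904 2.215 0.000
      vertex 13.780 0.011 0.000
      vertex 13.233 13.233 8.930
    endloop
  endfacet
  facet normal 0.2014 -0.5425 0.8156
    outer loop
      vertex 13.780 0.011 0.000
      vertex 21.447 2.858 0.000
      vertex 13.233 13.233 8.930
    endloop
  endfacet
  facet normal 0.4818 -0.3205 0.8156
    outer loop
      vertex 21.447 2.858 0.000
      vertex 25.977 9.667 0.000
      vertex 13.233 13.233 8.930
    endloop
  endfacet
  facet normal 0.5782 0.0239 0.8156
    outer loop
      vertex 25.977 9.667 0.000
      vertex 25.639 17.839 0.000
      vertex 13.233 13.233 8.930
    endloop
  endfacet
endsolid part

The G0 Z moves step by Δz≈1.488 mm. The G1 loops shrink linearly with z, so the solid tapers from its base footprint up to z≈8.93. Closing with a flat bottom cap and the tapered top and triangulating gives 18 facets — a regular 10-sided pyramid, base circumscribed radius ≈ 13.2 mm, apex at z ≈ 8.93 mm.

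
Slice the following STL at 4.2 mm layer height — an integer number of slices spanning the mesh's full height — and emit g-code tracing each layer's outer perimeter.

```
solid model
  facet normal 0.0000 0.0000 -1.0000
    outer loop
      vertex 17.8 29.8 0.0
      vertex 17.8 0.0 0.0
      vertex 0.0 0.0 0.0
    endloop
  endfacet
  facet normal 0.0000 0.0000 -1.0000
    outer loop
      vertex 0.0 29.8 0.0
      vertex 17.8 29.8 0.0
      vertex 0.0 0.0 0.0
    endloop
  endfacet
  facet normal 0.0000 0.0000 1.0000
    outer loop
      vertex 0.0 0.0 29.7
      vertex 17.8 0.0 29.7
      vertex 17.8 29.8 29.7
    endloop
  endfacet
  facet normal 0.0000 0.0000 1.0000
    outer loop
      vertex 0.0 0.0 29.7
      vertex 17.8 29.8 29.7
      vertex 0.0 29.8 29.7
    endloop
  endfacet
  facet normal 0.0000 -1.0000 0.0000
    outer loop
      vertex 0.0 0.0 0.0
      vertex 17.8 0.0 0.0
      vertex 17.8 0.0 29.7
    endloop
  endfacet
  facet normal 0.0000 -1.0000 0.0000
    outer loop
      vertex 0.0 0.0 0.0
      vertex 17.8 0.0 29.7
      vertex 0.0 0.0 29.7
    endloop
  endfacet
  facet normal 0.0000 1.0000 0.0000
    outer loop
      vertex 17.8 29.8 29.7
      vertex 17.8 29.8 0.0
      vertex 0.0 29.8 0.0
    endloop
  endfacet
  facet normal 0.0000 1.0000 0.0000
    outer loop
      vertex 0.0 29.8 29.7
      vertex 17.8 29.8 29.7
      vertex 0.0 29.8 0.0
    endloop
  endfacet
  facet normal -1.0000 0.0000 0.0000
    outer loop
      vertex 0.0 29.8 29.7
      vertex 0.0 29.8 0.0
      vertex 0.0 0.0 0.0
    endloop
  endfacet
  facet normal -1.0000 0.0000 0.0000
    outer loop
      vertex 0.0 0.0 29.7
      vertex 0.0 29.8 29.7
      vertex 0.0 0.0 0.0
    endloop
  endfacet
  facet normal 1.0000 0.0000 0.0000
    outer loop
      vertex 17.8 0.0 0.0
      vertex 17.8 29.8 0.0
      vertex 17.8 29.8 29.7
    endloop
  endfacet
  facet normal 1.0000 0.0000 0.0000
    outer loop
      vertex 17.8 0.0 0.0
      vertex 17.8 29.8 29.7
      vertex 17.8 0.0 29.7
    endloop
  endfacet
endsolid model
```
; perimeter-only toolpath
G21 ; units = mm
G90 ; absolute positioning
G28 ; home
; layer 1
G0 Z4.2
G0 X0.0 Y0.0
G1 X17.8 Y0.0
G1 X17.8 Y29.8
G1 X0.0 Y29.8
G1 X0.0 Y0.0
; layer 2
G0 Z8.5
G0 X0.0 Y0.0
G1 X17.8 Y0.0
G1 X17.8 Y29.8
G1 X0.0 Y29.8
G1 X0.0 Y0.0
; layer 3
G0 Z12.7
G0 X0.0 Y0.0
G1 X17.8 Y0.0
G1 X17.8 Y29.8
G1 X0.0 Y29.8
G1 X0.0 Y0.0
; layer 4
G0 Z17.0
G0 X0.0 Y0.0
G1 X17.8 Y0.0
G1 X17.8 Y29.8
G1 X0.0 Y29.8
G1 X0.0 Y0.0
; layer 5
G0 Z21.2
G0 X0.0 Y0.0
G1 X17.8 Y0.0
G1 X17.8 Y29.8
G1 X0.0 Y29.8
G1 X0.0 Y0.0
; layer 6
G0 Z25.5
G0 X0.0 Y0.0
G1 X17.8 Y0.0
G1 X17.8 Y29.8
G1 X0.0 Y29.8
G1 X0.0 Y0.0
; layer 7
G0 Z29.7
G0 X0.0 Y0.0
G1 X17.8 Y0.0
G1 X17.8 Y29.8
G1 X0.0 Y29.8
G1 X0.0 Y0.0
M2 ; end

The solid is a rectangular box, roughly 17.8 × 29.8 mm footprint and 29.7 mm tall. Slicing at Δz = 4.2 mm — 7 equal slices spanning the solid's height, so layer i sits at z = i·h/7 — gives 7 non-empty perimeters. Each is a 4-segment closed polygon; G0 lifts to the layer z and rapids to the start vertex, then G1 traces the edges.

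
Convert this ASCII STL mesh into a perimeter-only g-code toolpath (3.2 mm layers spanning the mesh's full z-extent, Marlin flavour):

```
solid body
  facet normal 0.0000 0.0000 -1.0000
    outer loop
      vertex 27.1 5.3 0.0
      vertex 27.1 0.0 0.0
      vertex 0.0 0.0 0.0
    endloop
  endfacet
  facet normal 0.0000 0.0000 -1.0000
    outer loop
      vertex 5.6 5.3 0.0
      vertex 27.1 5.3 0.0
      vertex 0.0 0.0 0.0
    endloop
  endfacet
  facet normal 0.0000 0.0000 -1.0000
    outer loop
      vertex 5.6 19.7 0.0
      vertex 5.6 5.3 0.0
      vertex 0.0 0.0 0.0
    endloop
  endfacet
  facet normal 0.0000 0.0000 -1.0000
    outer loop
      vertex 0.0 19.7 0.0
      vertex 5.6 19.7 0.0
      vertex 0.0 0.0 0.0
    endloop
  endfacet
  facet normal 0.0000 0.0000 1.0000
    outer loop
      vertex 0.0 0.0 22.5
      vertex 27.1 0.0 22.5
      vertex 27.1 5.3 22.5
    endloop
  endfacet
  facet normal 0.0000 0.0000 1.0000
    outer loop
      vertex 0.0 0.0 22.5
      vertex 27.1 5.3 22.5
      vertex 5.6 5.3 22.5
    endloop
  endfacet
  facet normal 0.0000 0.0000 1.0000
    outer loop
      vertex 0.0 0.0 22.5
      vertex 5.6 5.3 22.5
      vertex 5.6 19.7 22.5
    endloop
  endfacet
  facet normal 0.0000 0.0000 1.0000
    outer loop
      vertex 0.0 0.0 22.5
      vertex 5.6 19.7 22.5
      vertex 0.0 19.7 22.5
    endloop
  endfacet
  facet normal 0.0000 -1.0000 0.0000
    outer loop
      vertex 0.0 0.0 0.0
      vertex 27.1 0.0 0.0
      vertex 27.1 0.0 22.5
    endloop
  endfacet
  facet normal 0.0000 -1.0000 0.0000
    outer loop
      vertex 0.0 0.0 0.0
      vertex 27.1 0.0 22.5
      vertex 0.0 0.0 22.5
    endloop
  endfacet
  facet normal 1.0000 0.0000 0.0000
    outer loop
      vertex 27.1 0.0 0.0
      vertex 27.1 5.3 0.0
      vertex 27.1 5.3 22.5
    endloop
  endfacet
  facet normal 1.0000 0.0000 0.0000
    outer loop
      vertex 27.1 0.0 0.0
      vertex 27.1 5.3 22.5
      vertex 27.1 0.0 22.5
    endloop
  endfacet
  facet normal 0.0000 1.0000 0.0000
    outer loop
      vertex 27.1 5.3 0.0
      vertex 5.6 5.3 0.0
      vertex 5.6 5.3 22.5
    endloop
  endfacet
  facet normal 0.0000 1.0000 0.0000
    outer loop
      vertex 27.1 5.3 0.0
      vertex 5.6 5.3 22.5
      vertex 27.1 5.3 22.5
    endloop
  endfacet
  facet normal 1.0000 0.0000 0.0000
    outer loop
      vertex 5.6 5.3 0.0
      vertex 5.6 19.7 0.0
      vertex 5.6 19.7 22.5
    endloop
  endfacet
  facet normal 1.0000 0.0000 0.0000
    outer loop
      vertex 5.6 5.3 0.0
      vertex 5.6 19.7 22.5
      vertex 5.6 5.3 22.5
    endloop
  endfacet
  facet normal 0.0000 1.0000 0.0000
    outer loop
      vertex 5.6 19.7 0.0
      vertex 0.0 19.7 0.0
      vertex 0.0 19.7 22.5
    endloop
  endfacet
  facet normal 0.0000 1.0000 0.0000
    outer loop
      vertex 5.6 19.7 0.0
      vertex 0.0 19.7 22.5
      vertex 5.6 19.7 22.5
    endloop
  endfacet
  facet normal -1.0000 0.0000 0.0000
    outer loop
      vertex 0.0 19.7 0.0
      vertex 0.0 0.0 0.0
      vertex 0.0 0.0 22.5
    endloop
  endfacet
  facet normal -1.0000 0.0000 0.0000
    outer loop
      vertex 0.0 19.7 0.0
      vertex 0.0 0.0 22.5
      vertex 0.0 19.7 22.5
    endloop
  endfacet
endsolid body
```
; perimeter-only toolpath
G21 ; units = mm
G90 ; absolute positioning
G28 ; home
; layer 1
G0 Z3.2
G0 X0.0 Y0.0
G1 X27.1 Y0.0
G1 X27.1 Y5.3
G1 X5.6 Y5.3
G1 X5.6 Y19.7
G1 X0.0 Y19.7
G1 X0.0 Y0.0
; layer 2
G0 Z6.4
G0 X0.0 Y0.0
G1 X27.1 Y0.0
G1 X27.1 Y5.3
G1 X5.6 Y5.3
G1 X5.6 Y19.7
G1 X0.0 Y19.7
G1 X0.0 Y0.0
; layer 3
G0 Z9.6
G0 X0.0 Y0.0
G1 X27.1 Y0.0
G1 X27.1 Y5.3
G1 X5.6 Y5.3
G1 X5.6 Y19.7
G1 X0.0 Y19.7
G1 X0.0 Y0.0
; layer 4
G0 Z12.9
G0 X0.0 Y0.0
G1 X27.1 Y0.0
G1 X27.1 Y5.3
G1 X5.6 Y5.3
G1 X5.6 Y19.7
G1 X0.0 Y19.7
G1 X0.0 Y0.0
; layer 5
G0 Z16.1
G0 X0.0 Y0.0
G1 X27.1 Y0.0
G1 X27.1 Y5.3
G1 X5.6 Y5.3
G1 X5.6 Y19.7
G1 X0.0 Y19.7
G1 X0.0 Y0.0
; layer 6
G0 Z19.3
G0 X0.0 Y0.0
G1 X27.1 Y0.0
G1 X27.1 Y5.3
G1 X5.6 Y5.3
G1 X5.6 Y19.7
G1 X0.0 Y19.7
G1 X0.0 Y0.0
; layer 7
G0 Z22.5
G0 X0.0 Y0.0
G1 X27.1 Y0.0
G1 X27.1 Y5.3
G1 X5.6 Y5.3
G1 X5.6 Y19.7
G1 X0.0 Y19.7
G1 X0.0 Y0.0
M2 ; end

The solid is an L-shaped prism: outer 27.1 × 19.7 mm, arm thicknesses ≈ 5.3 mm (horizontal) and 5.6 mm (vertical), extruded 22.5 mm in z. Slicing at Δz = 3.2 mm — 7 equal slices spanning the solid's height, so layer i sits at z = i·h/7 — gives 7 non-empty perimeters. Each is a 6-segment closed polygon; G0 lifts to the layer z and rapids to the start vertex, then G1 traces the edges.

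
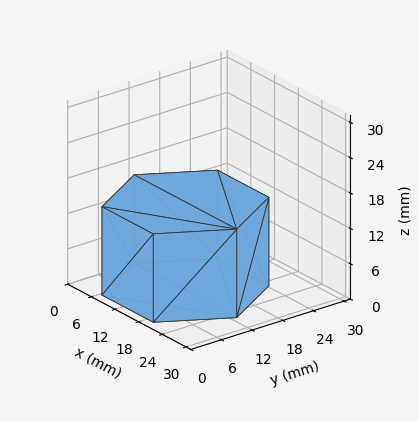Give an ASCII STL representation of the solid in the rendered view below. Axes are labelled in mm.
Reading the render: the shape is a regular 6-sided prism (a cylinder approximated with 6 flat sides), circumscribed radius ≈ 13 mm, height ≈ 15 mm (dimensions read to the nearest mm from the axis ticks). For the STL, each face is triangulated and given an outward normal.

solid part
  facet normal 0.0000 0.0000 -1.0000
    outer loop
      vertex 6.5 24.3 0.0
      vertex 19.5 24.3 0.0
      vertex 26.0 13.0 0.0
    endloop
  endfacet
  facet normal 0.0000 0.0000 -1.0000
    outer loop
      vertex 0.0 13.0 0.0
      vertex 6.5 24.3 0.0
      vertex 26.0 13.0 0.0
    endloop
  endfacet
  facet normal 0.0000 0.0000 -1.0000
    outer loop
      vertex 6.5 1.7 0.0
      vertex 0.0 13.0 0.0
      vertex 26.0 13.0 0.0
    endloop
  endfacet
  facet normal 0.0000 0.0000 -1.0000
    outer loop
      vertex 19.5 1.7 0.0
      vertex 6.5 1.7 0.0
      vertex 26.0 13.0 0.0
    endloop
  endfacet
  facet normal 0.0000 0.0000 1.0000
    outer loop
      vertex 26.0 13.0 15.0
      vertex 19.5 24.3 15.0
      vertex 6.5 24.3 15.0
    endloop
  endfacet
  facet normal 0.0000 0.0000 1.0000
    outer loop
      vertex 26.0 13.0 15.0
      vertex 6.5 24.3 15.0
      vertex 0.0 13.0 15.0
    endloop
  endfacet
  facet normal 0.0000 0.0000 1.0000
    outer loop
      vertex 26.0 13.0 15.0
      vertex 0.0 13.0 15.0
      vertex 6.5 1.7 15.0
    endloop
  endfacet
  facet normal 0.0000 0.0000 1.0000
    outer loop
      vertex 26.0 13.0 15.0
      vertex 6.5 1.7 15.0
      vertex 19.5 1.7 15.0
    endloop
  endfacet
  facet normal 0.8668 0.4986 0.0000
    outer loop
      vertex 26.0 13.0 0.0
      vertex 19.5 24.3 0.0
      vertex 19.5 24.3 15.0
    endloop
  endfacet
  facet normal 0.8668 0.4986 0.0000
    outer loop
      vertex 26.0 13.0 0.0
      vertex 19.5 24.3 15.0
      vertex 26.0 13.0 15.0
    endloop
  endfacet
  facet normal 0.0000 1.0000 0.0000
    outer loop
      vertex 19.5 24.3 0.0
      vertex 6.5 24.3 0.0
      vertex 6.5 24.3 15.0
    endloop
  endfacet
  facet normal 0.0000 1.0000 0.0000
    outer loop
      vertex 19.5 24.3 0.0
      vertex 6.5 24.3 15.0
      vertex 19.5 24.3 15.0
    endloop
  endfacet
  facet normal -0.8668 0.4986 0.0000
    outer loop
      vertex 6.5 24.3 0.0
      vertex 0.0 13.0 0.0
      vertex 0.0 13.0 15.0
    endloop
  endfacet
  facet normal -0.8668 0.4986 0.0000
    outer loop
      vertex 6.5 24.3 0.0
      vertex 0.0 13.0 15.0
      vertex 6.5 24.3 15.0
    endloop
  endfacet
  facet normal -0.8668 -0.4986 0.0000
    outer loop
      vertex 0.0 13.0 0.0
      vertex 6.5 1.7 0.0
      vertex 6.5 1.7 15.0
    endloop
  endfacet
  facet normal -0.8668 -0.4986 0.0000
    outer loop
      vertex 0.0 13.0 0.0
      vertex 6.5 1.7 15.0
      vertex 0.0 13.0 15.0
    endloop
  endfacet
  facet normal 0.0000 -1.0000 0.0000
    outer loop
      vertex 6.5 1.7 0.0
      vertex 19.5 1.7 0.0
      vertex 19.5 1.7 15.0
    endloop
  endfacet
  facet normal 0.0000 -1.0000 0.0000
    outer loop
      vertex 6.5 1.7 0.0
      vertex 19.5 1.7 15.0
      vertex 6.5 1.7 15.0
    endloop
  endfacet
  facet normal 0.8668 -0.4986 0.0000
    outer loop
      vertex 19.5 1.7 0.0
      vertex 26.0 13.0 0.0
      vertex 26.0 13.0 15.0
    endloop
  endfacet
  facet normal 0.8668 -0.4986 0.0000
    outer loop
      vertex 19.5 1.7 0.0
      vertex 26.0 13.0 15.0
      vertex 19.5 1.7 15.0
    endloop
  endfacet
endsolid part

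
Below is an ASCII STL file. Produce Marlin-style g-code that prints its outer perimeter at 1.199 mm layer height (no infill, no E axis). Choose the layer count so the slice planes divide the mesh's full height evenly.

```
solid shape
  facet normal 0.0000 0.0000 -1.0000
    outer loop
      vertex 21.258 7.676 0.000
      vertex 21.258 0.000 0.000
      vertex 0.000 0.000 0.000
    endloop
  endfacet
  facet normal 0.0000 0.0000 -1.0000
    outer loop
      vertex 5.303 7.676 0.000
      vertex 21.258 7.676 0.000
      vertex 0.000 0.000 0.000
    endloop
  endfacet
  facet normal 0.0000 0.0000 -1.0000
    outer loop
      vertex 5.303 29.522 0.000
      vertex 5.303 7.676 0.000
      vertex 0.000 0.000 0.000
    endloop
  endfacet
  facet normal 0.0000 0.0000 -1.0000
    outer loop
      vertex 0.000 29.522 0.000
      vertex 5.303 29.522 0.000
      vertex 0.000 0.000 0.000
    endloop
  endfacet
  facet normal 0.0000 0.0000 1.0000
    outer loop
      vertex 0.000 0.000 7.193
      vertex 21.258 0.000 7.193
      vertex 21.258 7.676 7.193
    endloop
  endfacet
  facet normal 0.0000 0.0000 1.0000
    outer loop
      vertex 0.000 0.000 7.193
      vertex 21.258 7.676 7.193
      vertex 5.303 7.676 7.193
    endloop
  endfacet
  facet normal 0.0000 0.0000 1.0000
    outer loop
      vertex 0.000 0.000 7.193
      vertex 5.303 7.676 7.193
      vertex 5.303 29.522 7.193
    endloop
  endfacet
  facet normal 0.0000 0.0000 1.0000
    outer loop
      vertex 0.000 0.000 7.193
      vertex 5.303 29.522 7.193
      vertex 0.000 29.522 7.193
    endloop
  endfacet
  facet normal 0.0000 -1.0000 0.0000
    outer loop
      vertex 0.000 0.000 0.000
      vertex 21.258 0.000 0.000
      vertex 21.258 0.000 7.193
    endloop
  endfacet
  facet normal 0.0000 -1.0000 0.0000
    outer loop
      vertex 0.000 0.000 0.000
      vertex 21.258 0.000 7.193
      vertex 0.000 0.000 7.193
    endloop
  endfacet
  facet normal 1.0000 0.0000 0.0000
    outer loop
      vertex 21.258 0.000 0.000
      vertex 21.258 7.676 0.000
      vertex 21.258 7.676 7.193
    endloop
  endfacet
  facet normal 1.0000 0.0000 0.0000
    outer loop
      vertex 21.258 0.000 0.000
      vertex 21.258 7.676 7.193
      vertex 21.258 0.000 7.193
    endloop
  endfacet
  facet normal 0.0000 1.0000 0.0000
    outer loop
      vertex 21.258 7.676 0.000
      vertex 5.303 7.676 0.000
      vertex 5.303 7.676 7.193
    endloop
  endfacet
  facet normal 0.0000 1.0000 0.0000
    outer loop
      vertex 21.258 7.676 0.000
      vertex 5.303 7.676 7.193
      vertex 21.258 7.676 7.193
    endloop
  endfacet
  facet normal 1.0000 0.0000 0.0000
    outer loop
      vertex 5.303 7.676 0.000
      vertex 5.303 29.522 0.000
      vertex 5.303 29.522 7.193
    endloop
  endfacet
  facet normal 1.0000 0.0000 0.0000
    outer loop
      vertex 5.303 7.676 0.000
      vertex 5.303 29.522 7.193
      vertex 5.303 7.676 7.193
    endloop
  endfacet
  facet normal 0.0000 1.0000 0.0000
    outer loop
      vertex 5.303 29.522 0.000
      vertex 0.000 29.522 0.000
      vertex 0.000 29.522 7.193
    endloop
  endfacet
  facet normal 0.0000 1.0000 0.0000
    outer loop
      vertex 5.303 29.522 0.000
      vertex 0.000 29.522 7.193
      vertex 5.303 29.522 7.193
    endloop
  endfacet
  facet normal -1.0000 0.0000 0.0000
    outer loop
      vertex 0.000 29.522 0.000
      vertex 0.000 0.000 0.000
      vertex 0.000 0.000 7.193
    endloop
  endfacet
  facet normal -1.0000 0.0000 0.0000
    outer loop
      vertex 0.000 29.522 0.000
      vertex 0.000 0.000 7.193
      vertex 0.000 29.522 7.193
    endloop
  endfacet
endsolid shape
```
; perimeter-only toolpath
G21 ; units = mm
G90 ; absolute positioning
G28 ; home
; layer 1
G0 Z1.199
G0 X0.000 Y0.000
G1 X21.258 Y0.000
G1 X21.258 Y7.676
G1 X5.303 Y7.676
G1 X5.303 Y29.522
G1 X0.000 Y29.522
G1 X0.000 Y0.000
; layer 2
G0 Z2.398
G0 X0.000 Y0.000
G1 X21.258 Y0.000
G1 X21.258 Y7.676
G1 X5.303 Y7.676
G1 X5.303 Y29.522
G1 X0.000 Y29.522
G1 X0.000 Y0.000
; layer 3
G0 Z3.596
G0 X0.000 Y0.000
G1 X21.258 Y0.000
G1 X21.258 Y7.676
G1 X5.303 Y7.676
G1 X5.303 Y29.522
G1 X0.000 Y29.522
G1 X0.000 Y0.000
; layer 4
G0 Z4.795
G0 X0.000 Y0.000
G1 X21.258 Y0.000
G1 X21.258 Y7.676
G1 X5.303 Y7.676
G1 X5.303 Y29.522
G1 X0.000 Y29.522
G1 X0.000 Y0.000
; layer 5
G0 Z5.994
G0 X0.000 Y0.000
G1 X21.258 Y0.000
G1 X21.258 Y7.676
G1 X5.303 Y7.676
G1 X5.303 Y29.522
G1 X0.000 Y29.522
G1 X0.000 Y0.000
; layer 6
G0 Z7.193
G0 X0.000 Y0.000
G1 X21.258 Y0.000
G1 X21.258 Y7.676
G1 X5.303 Y7.676
G1 X5.303 Y29.522
G1 X0.000 Y29.522
G1 X0.000 Y0.000
M2 ; end

The solid is an L-shaped prism: outer 21.3 × 29.5 mm, arm thicknesses ≈ 7.68 mm (horizontal) and 5.3 mm (vertical), extruded 7.19 mm in z. Slicing at Δz = 1.199 mm — 6 equal slices spanning the solid's height, so layer i sits at z = i·h/6 — gives 6 non-empty perimeters. Each is a 6-segment closed polygon; G0 lifts to the layer z and rapids to the start vertex, then G1 traces the edges.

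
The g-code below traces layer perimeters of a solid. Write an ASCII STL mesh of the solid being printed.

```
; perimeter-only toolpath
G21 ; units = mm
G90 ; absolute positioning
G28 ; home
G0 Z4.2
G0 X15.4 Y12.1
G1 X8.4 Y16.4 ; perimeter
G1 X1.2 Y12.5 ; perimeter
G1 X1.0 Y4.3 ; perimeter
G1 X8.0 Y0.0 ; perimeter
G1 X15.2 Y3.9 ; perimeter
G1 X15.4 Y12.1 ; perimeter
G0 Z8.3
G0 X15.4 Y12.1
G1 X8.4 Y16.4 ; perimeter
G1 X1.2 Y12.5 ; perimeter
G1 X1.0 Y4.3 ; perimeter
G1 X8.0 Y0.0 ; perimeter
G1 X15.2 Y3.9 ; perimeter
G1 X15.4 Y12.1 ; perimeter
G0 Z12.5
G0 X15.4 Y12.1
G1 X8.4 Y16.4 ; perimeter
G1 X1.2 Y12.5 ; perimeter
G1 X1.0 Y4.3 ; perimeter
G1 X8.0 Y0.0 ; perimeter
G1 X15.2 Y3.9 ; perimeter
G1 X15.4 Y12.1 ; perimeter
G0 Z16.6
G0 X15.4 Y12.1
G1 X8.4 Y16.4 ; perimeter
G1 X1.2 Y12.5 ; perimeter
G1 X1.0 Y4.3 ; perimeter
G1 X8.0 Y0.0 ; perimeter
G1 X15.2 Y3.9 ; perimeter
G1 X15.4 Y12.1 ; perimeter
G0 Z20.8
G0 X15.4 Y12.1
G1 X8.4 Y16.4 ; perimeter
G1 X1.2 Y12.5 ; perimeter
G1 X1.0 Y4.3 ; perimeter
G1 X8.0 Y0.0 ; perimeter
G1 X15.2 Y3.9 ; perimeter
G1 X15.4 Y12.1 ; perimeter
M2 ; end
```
solid part
  facet normal 0.0000 0.0000 -1.0000
    outer loop
      vertex 1.2 12.5 0.0
      vertex 8.4 16.4 0.0
      vertex 15.4 12.1 0.0
    endloop
  endfacet
  facet normal 0.0000 0.0000 -1.0000
    outer loop
      vertex 1.0 4.3 0.0
      vertex 1.2 12.5 0.0
      vertex 15.4 12.1 0.0
    endloop
  endfacet
  facet normal 0.0000 0.0000 -1.0000
    outer loop
      vertex 8.0 0.0 0.0
      vertex 1.0 4.3 0.0
      vertex 15.4 12.1 0.0
    endloop
  endfacet
  facet normal 0.0000 0.0000 -1.0000
    outer loop
      vertex 15.2 3.9 0.0
      vertex 8.0 0.0 0.0
      vertex 15.4 12.1 0.0
    endloop
  endfacet
  facet normal 0.0000 0.0000 1.0000
    outer loop
      vertex 15.4 12.1 20.8
      vertex 8.4 16.4 20.8
      vertex 1.2 12.5 20.8
    endloop
  endfacet
  facet normal 0.0000 0.0000 1.0000
    outer loop
      vertex 15.4 12.1 20.8
      vertex 1.2 12.5 20.8
      vertex 1.0 4.3 20.8
    endloop
  endfacet
  facet normal 0.0000 0.0000 1.0000
    outer loop
      vertex 15.4 12.1 20.8
      vertex 1.0 4.3 20.8
      vertex 8.0 0.0 20.8
    endloop
  endfacet
  facet normal 0.0000 0.0000 1.0000
    outer loop
      vertex 15.4 12.1 20.8
      vertex 8.0 0.0 20.8
      vertex 15.2 3.9 20.8
    endloop
  endfacet
  facet normal 0.5234 0.8521 0.0000
    outer loop
      vertex 15.4 12.1 0.0
      vertex 8.4 16.4 0.0
      vertex 8.4 16.4 20.8
    endloop
  endfacet
  facet normal 0.5234 0.8521 0.0000
    outer loop
      vertex 15.4 12.1 0.0
      vertex 8.4 16.4 20.8
      vertex 15.4 12.1 20.8
    endloop
  endfacet
  facet normal -0.4763 0.8793 0.0000
    outer loop
      vertex 8.4 16.4 0.0
      vertex 1.2 12.5 0.0
      vertex 1.2 12.5 20.8
    endloop
  endfacet
  facet normal -0.4763 0.8793 0.0000
    outer loop
      vertex 8.4 16.4 0.0
      vertex 1.2 12.5 20.8
      vertex 8.4 16.4 20.8
    endloop
  endfacet
  facet normal -0.9997 0.0244 0.0000
    outer loop
      vertex 1.2 12.5 0.0
      vertex 1.0 4.3 0.0
      vertex 1.0 4.3 20.8
    endloop
  endfacet
  facet normal -0.9997 0.0244 0.0000
    outer loop
      vertex 1.2 12.5 0.0
      vertex 1.0 4.3 20.8
      vertex 1.2 12.5 20.8
    endloop
  endfacet
  facet normal -0.5234 -0.8521 0.0000
    outer loop
      vertex 1.0 4.3 0.0
      vertex 8.0 0.0 0.0
      vertex 8.0 0.0 20.8
    endloop
  endfacet
  facet normal -0.5234 -0.8521 0.0000
    outer loop
      vertex 1.0 4.3 0.0
      vertex 8.0 0.0 20.8
      vertex 1.0 4.3 20.8
    endloop
  endfacet
  facet normal 0.4763 -0.8793 0.0000
    outer loop
      vertex 8.0 0.0 0.0
      vertex 15.2 3.9 0.0
      vertex 15.2 3.9 20.8
    endloop
  endfacet
  facet normal 0.4763 -0.8793 0.0000
    outer loop
      vertex 8.0 0.0 0.0
      vertex 15.2 3.9 20.8
      vertex 8.0 0.0 20.8
    endloop
  endfacet
  facet normal 0.9997 -0.0244 0.0000
    outer loop
      vertex 15.2 3.9 0.0
      vertex 15.4 12.1 0.0
      vertex 15.4 12.1 20.8
    endloop
  endfacet
  facet normal 0.9997 -0.0244 0.0000
    outer loop
      vertex 15.2 3.9 0.0
      vertex 15.4 12.1 20.8
      vertex 15.2 3.9 20.8
    endloop
  endfacet
endsolid part

The G0 Z moves step by Δz≈4.2 mm. Every layer's G1 loop is the same polygon, so the solid is a straight extrusion of it from z=0 to z≈20.8. Closing with flat bottom and top caps and triangulating gives 20 facets — a regular 6-sided prism (a cylinder approximated with 6 flat sides), circumscribed radius ≈ 8.2 mm, height ≈ 20.8 mm.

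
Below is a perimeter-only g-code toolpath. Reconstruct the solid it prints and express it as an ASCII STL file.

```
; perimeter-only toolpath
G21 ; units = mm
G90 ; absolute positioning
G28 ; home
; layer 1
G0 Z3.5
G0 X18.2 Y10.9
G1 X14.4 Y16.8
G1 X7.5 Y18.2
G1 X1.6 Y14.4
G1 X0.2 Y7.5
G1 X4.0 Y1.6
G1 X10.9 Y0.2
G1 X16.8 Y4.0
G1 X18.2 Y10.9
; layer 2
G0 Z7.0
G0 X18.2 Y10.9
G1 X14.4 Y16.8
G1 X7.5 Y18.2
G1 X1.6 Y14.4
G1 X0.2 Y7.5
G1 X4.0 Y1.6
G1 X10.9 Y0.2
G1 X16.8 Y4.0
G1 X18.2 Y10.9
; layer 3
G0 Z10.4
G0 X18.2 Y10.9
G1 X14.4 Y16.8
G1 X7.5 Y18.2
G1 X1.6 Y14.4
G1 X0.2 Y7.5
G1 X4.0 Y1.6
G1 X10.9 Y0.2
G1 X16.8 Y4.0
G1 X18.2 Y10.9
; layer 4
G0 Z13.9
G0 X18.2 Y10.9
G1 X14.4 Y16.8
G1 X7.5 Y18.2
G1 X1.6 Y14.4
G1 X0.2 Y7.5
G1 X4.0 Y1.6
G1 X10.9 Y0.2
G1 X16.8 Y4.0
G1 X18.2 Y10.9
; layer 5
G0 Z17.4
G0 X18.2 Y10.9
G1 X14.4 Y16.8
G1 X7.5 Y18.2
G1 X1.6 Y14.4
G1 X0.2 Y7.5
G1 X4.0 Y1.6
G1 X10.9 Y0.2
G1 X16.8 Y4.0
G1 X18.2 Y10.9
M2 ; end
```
solid part
  facet normal 0.0000 0.0000 -1.0000
    outer loop
      vertex 7.5 18.2 0.0
      vertex 14.4 16.8 0.0
      vertex 18.2 10.9 0.0
    endloop
  endfacet
  facet normal 0.0000 0.0000 -1.0000
    outer loop
      vertex 1.6 14.4 0.0
      vertex 7.5 18.2 0.0
      vertex 18.2 10.9 0.0
    endloop
  endfacet
  facet normal 0.0000 0.0000 -1.0000
    outer loop
      vertex 0.2 7.5 0.0
      vertex 1.6 14.4 0.0
      vertex 18.2 10.9 0.0
    endloop
  endfacet
  facet normal 0.0000 0.0000 -1.0000
    outer loop
      vertex 4.0 1.6 0.0
      vertex 0.2 7.5 0.0
      vertex 18.2 10.9 0.0
    endloop
  endfacet
  facet normal 0.0000 0.0000 -1.0000
    outer loop
      vertex 10.9 0.2 0.0
      vertex 4.0 1.6 0.0
      vertex 18.2 10.9 0.0
    endloop
  endfacet
  facet normal 0.0000 0.0000 -1.0000
    outer loop
      vertex 16.8 4.0 0.0
      vertex 10.9 0.2 0.0
      vertex 18.2 10.9 0.0
    endloop
  endfacet
  facet normal 0.0000 0.0000 1.0000
    outer loop
      vertex 18.2 10.9 17.4
      vertex 14.4 16.8 17.4
      vertex 7.5 18.2 17.4
    endloop
  endfacet
  facet normal 0.0000 0.0000 1.0000
    outer loop
      vertex 18.2 10.9 17.4
      vertex 7.5 18.2 17.4
      vertex 1.6 14.4 17.4
    endloop
  endfacet
  facet normal 0.0000 0.0000 1.0000
    outer loop
      vertex 18.2 10.9 17.4
      vertex 1.6 14.4 17.4
      vertex 0.2 7.5 17.4
    endloop
  endfacet
  facet normal 0.0000 0.0000 1.0000
    outer loop
      vertex 18.2 10.9 17.4
      vertex 0.2 7.5 17.4
      vertex 4.0 1.6 17.4
    endloop
  endfacet
  facet normal 0.0000 0.0000 1.0000
    outer loop
      vertex 18.2 10.9 17.4
      vertex 4.0 1.6 17.4
      vertex 10.9 0.2 17.4
    endloop
  endfacet
  facet normal 0.0000 0.0000 1.0000
    outer loop
      vertex 18.2 10.9 17.4
      vertex 10.9 0.2 17.4
      vertex 16.8 4.0 17.4
    endloop
  endfacet
  facet normal 0.8407 0.5415 0.0000
    outer loop
      vertex 18.2 10.9 0.0
      vertex 14.4 16.8 0.0
      vertex 14.4 16.8 17.4
    endloop
  endfacet
  facet normal 0.8407 0.5415 0.0000
    outer loop
      vertex 18.2 10.9 0.0
      vertex 14.4 16.8 17.4
      vertex 18.2 10.9 17.4
    endloop
  endfacet
  facet normal 0.1988 0.9800 0.0000
    outer loop
      vertex 14.4 16.8 0.0
      vertex 7.5 18.2 0.0
      vertex 7.5 18.2 17.4
    endloop
  endfacet
  facet normal 0.1988 0.9800 0.0000
    outer loop
      vertex 14.4 16.8 0.0
      vertex 7.5 18.2 17.4
      vertex 14.4 16.8 17.4
    endloop
  endfacet
  facet normal -0.5415 0.8407 0.0000
    outer loop
      vertex 7.5 18.2 0.0
      vertex 1.6 14.4 0.0
      vertex 1.6 14.4 17.4
    endloop
  endfacet
  facet normal -0.5415 0.8407 0.0000
    outer loop
      vertex 7.5 18.2 0.0
      vertex 1.6 14.4 17.4
      vertex 7.5 18.2 17.4
    endloop
  endfacet
  facet normal -0.9800 0.1988 0.0000
    outer loop
      vertex 1.6 14.4 0.0
      vertex 0.2 7.5 0.0
      vertex 0.2 7.5 17.4
    endloop
  endfacet
  facet normal -0.9800 0.1988 0.0000
    outer loop
      vertex 1.6 14.4 0.0
      vertex 0.2 7.5 17.4
      vertex 1.6 14.4 17.4
    endloop
  endfacet
  facet normal -0.8407 -0.5415 0.0000
    outer loop
      vertex 0.2 7.5 0.0
      vertex 4.0 1.6 0.0
      vertex 4.0 1.6 17.4
    endloop
  endfacet
  facet normal -0.8407 -0.5415 0.0000
    outer loop
      vertex 0.2 7.5 0.0
      vertex 4.0 1.6 17.4
      vertex 0.2 7.5 17.4
    endloop
  endfacet
  facet normal -0.1988 -0.9800 0.0000
    outer loop
      vertex 4.0 1.6 0.0
      vertex 10.9 0.2 0.0
      vertex 10.9 0.2 17.4
    endloop
  endfacet
  facet normal -0.1988 -0.9800 0.0000
    outer loop
      vertex 4.0 1.6 0.0
      vertex 10.9 0.2 17.4
      vertex 4.0 1.6 17.4
    endloop
  endfacet
  facet normal 0.5415 -0.8407 0.0000
    outer loop
      vertex 10.9 0.2 0.0
      vertex 16.8 4.0 0.0
      vertex 16.8 4.0 17.4
    endloop
  endfacet
  facet normal 0.5415 -0.8407 0.0000
    outer loop
      vertex 10.9 0.2 0.0
      vertex 16.8 4.0 17.4
      vertex 10.9 0.2 17.4
    endloop
  endfacet
  facet normal 0.9800 -0.1988 0.0000
    outer loop
      vertex 16.8 4.0 0.0
      vertex 18.2 10.9 0.0
      vertex 18.2 10.9 17.4
    endloop
  endfacet
  facet normal 0.9800 -0.1988 0.0000
    outer loop
      vertex 16.8 4.0 0.0
      vertex 18.2 10.9 17.4
      vertex 16.8 4.0 17.4
    endloop
  endfacet
endsolid part

The G0 Z moves step by Δz≈3.5 mm. Every layer's G1 loop is the same polygon, so the solid is a straight extrusion of it from z=0 to z≈17.4. Closing with flat bottom and top caps and triangulating gives 28 facets — a regular 8-sided prism (a cylinder approximated with 8 flat sides), circumscribed radius ≈ 9.2 mm, height ≈ 17.4 mm.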